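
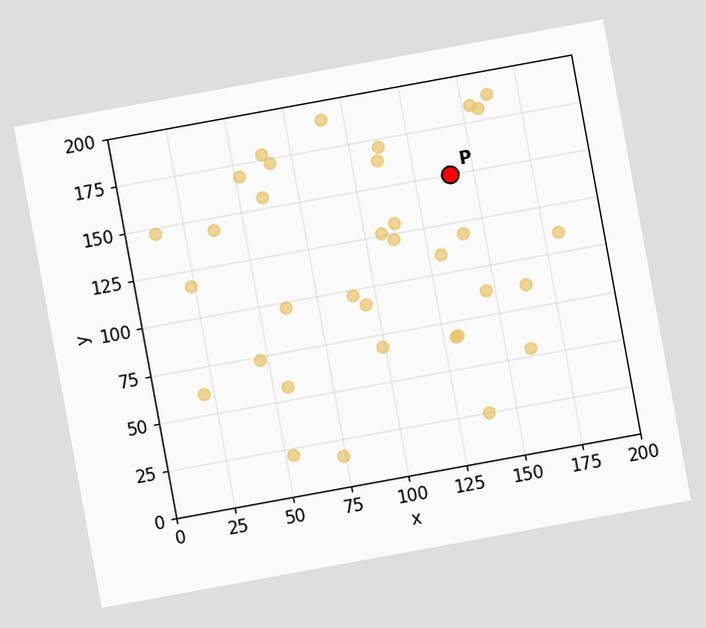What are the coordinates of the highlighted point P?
(140, 150)

The chart is tilted about 10° counter-clockwise. Following the gridlines from P to each axis, P sits at (140, 150).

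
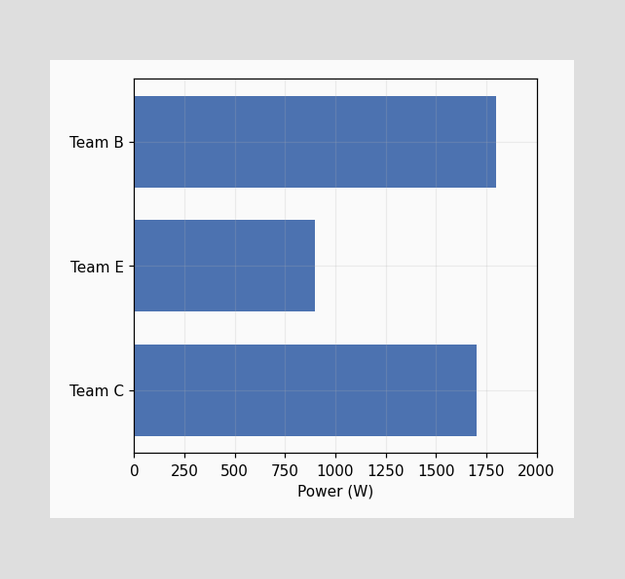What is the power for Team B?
1800W

Reading along the chart's x-axis, the Team B bar reaches 1800W.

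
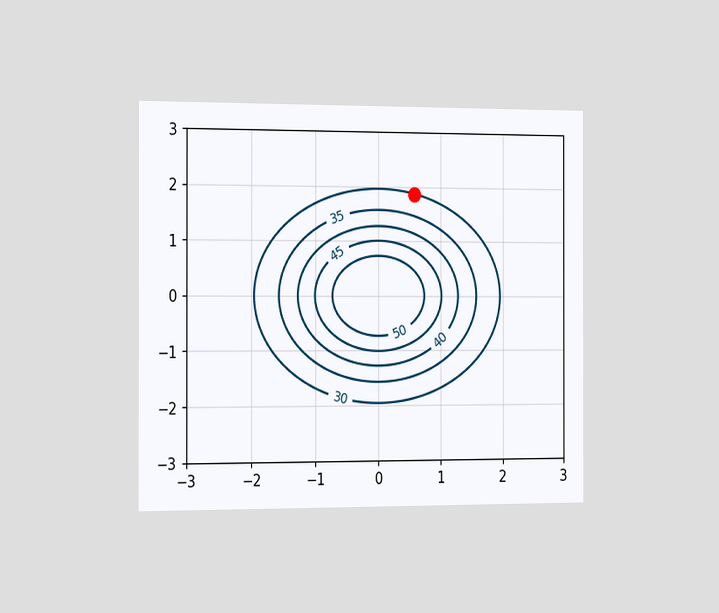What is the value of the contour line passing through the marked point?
The chart is viewed slightly from the left. The marked point sits on the contour labelled 30.

30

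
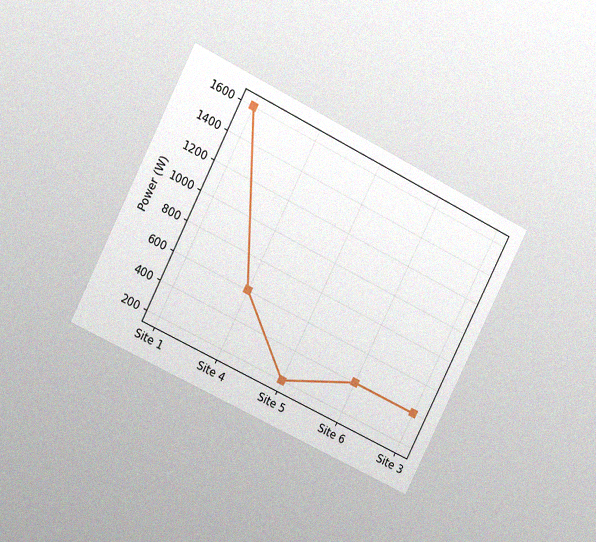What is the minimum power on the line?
The chart is tilted about 27° clockwise and viewed at a slight angle, with some photo noise. The lowest point is at Site 5, and reading across to the y-axis gives 200W.

200W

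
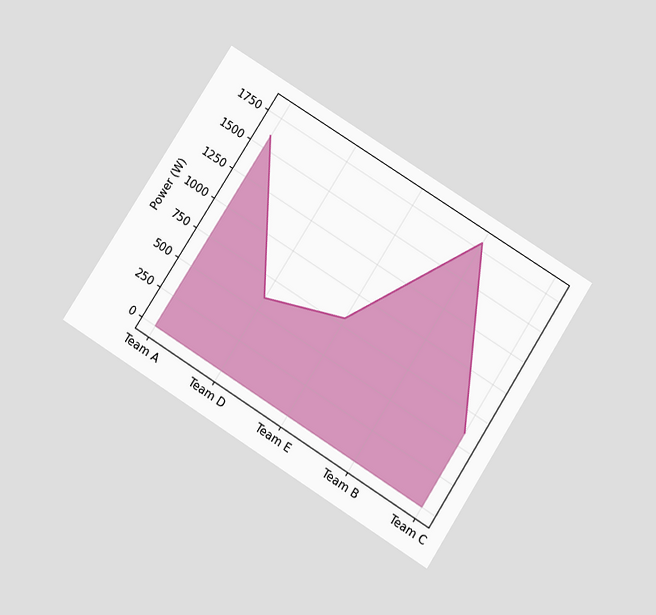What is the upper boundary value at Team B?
The chart is tilted about 32° clockwise and viewed slightly from below. At Team B the upper boundary is at 1800W.

1800W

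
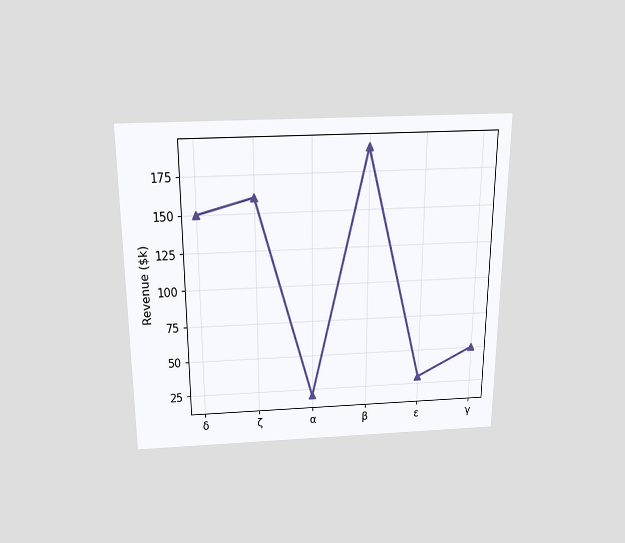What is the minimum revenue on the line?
The chart is viewed slightly from above. The lowest point is at α, and reading across to the y-axis gives $20k.

$20k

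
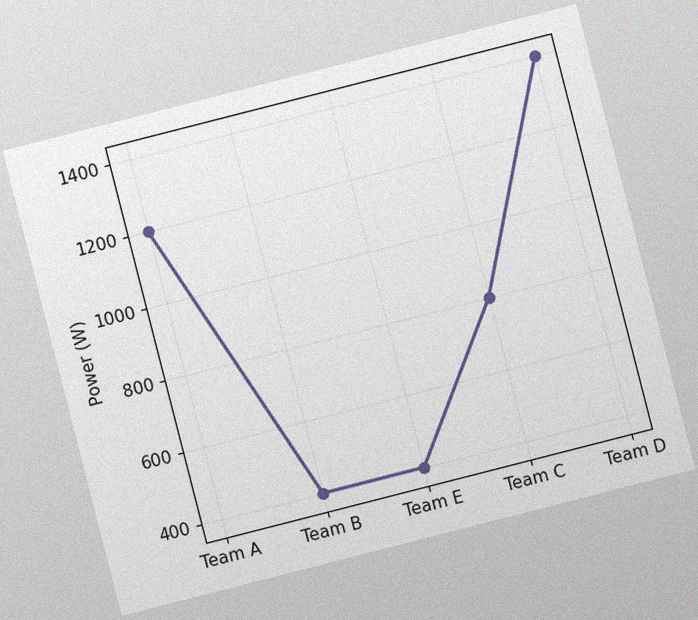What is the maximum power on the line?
1400W

The chart is tilted about 14° counter-clockwise, with some photo noise. The highest point is at Team D, and reading across to the y-axis gives 1400W.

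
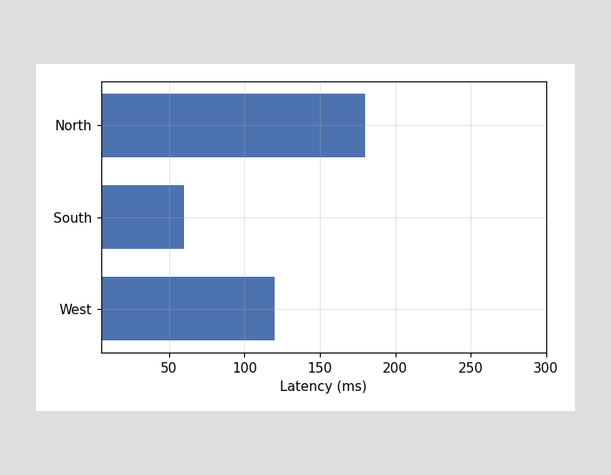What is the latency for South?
60ms

Reading along the chart's x-axis, the South bar reaches 60ms.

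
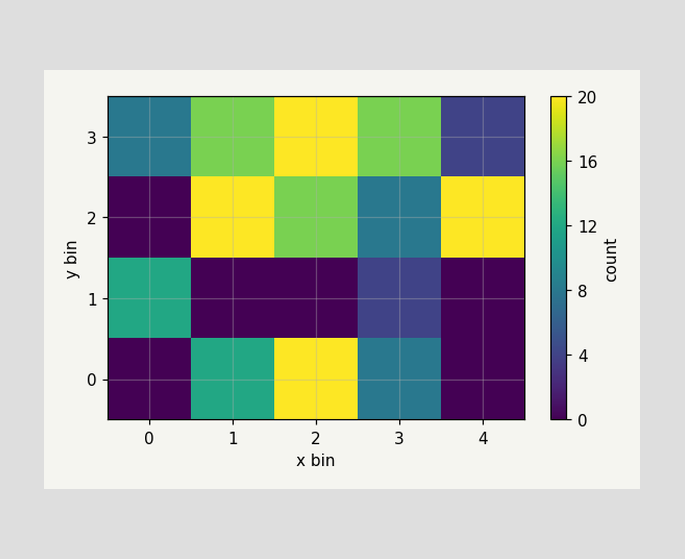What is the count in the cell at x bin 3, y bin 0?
Matching the cell (3, 0) against the colorbar gives 8.

8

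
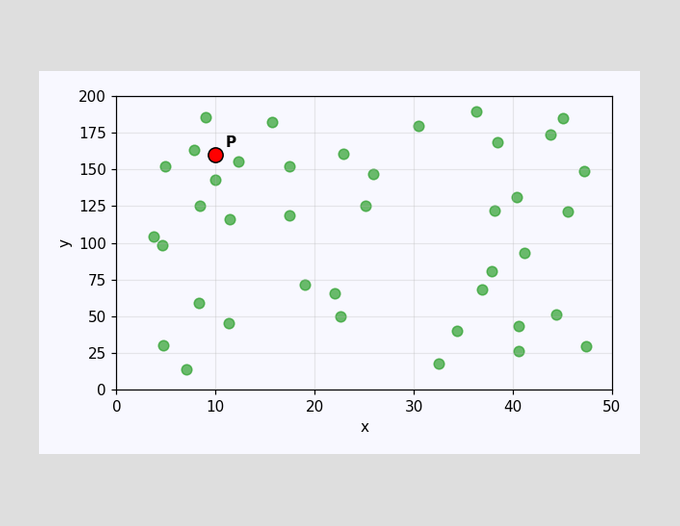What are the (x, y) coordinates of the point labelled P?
Following the gridlines from P to each axis, P sits at (10, 160).

(10, 160)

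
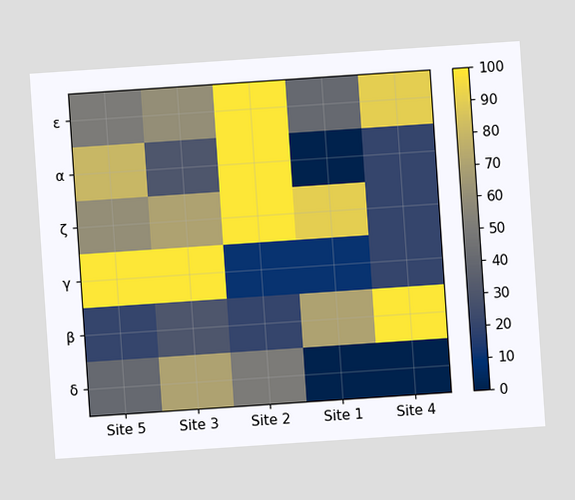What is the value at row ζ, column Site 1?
90

The chart is tilted about 4° counter-clockwise. Matching cell (ζ, Site 1) against the colorbar gives 90.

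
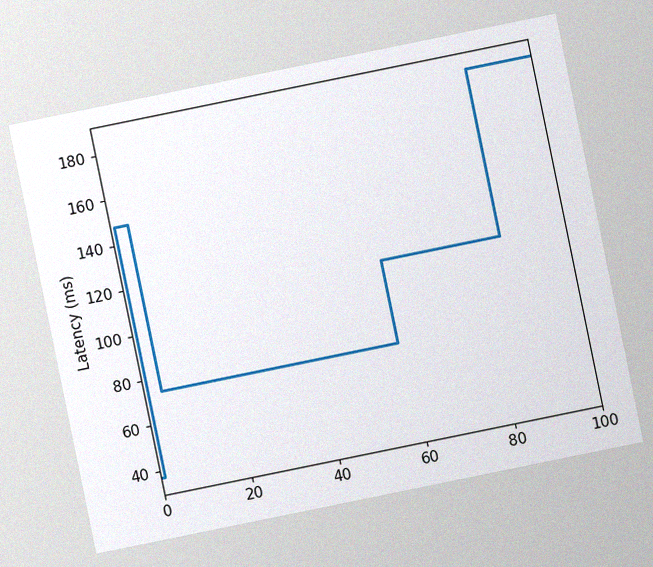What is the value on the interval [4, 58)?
The chart is tilted about 12° counter-clockwise, with some photo noise. On [4, 58) the step sits at 74ms.

74ms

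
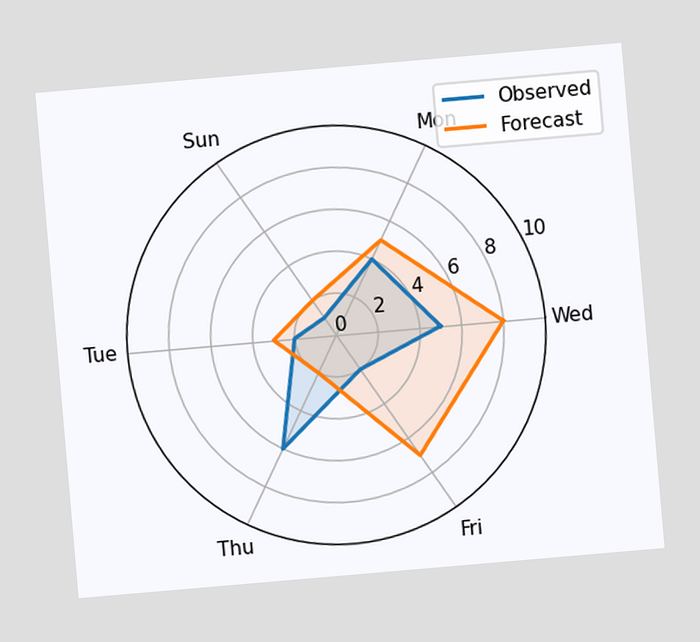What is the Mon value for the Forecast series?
The chart is tilted about 5° counter-clockwise. On the Mon axis, Forecast reaches 5.

5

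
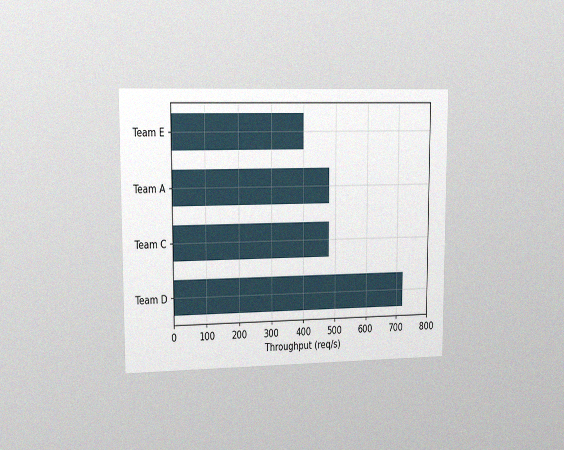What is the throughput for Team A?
The chart is viewed slightly from the left, with some photo noise. Reading along the chart's x-axis, the Team A bar reaches 480req/s.

480req/s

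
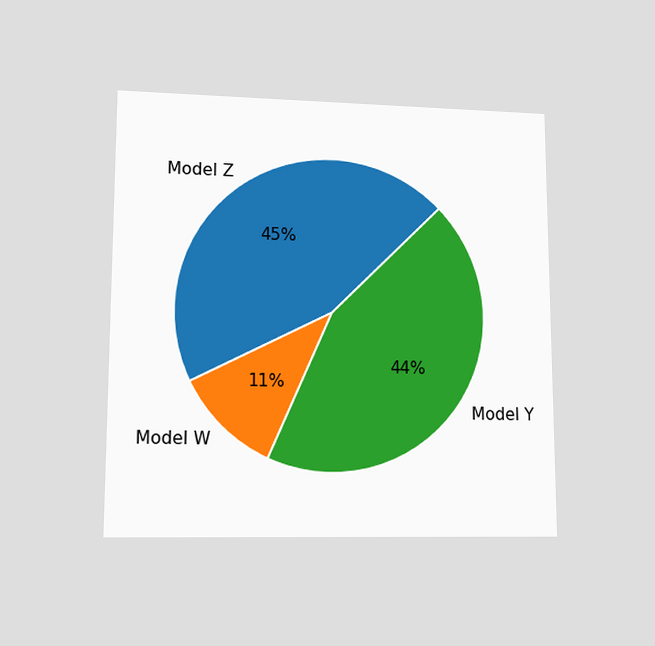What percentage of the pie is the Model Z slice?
45%

The chart is viewed at a slight angle. The Model Z slice takes up 45% of the pie.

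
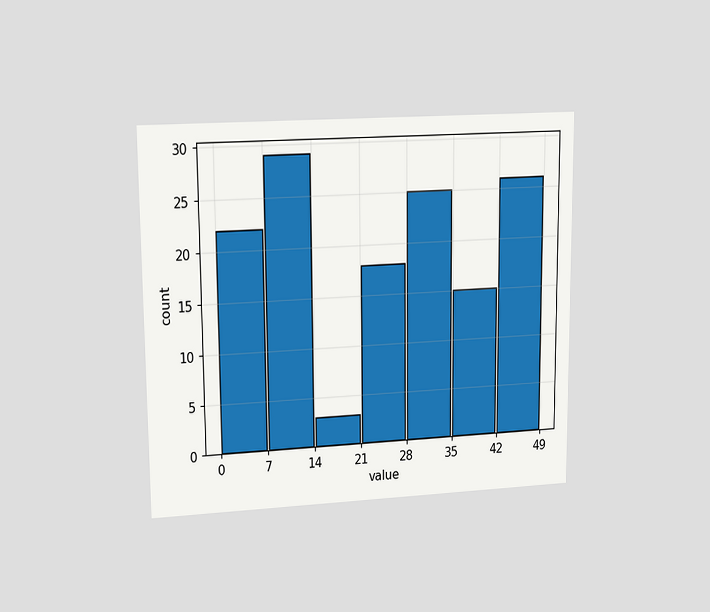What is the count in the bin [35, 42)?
The chart is viewed at a slight angle. The [35, 42) bin has height 15.

15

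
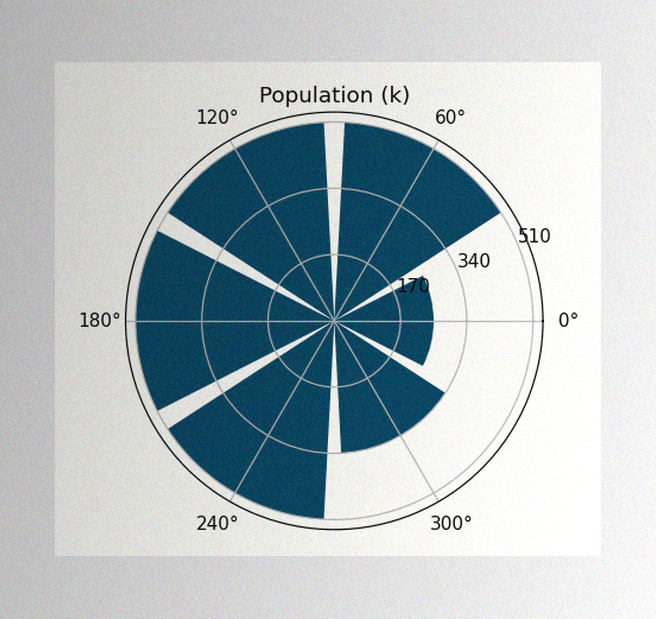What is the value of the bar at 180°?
510k

The image has some photo noise and uneven lighting. The bar at 180° reaches 510k on the radial axis.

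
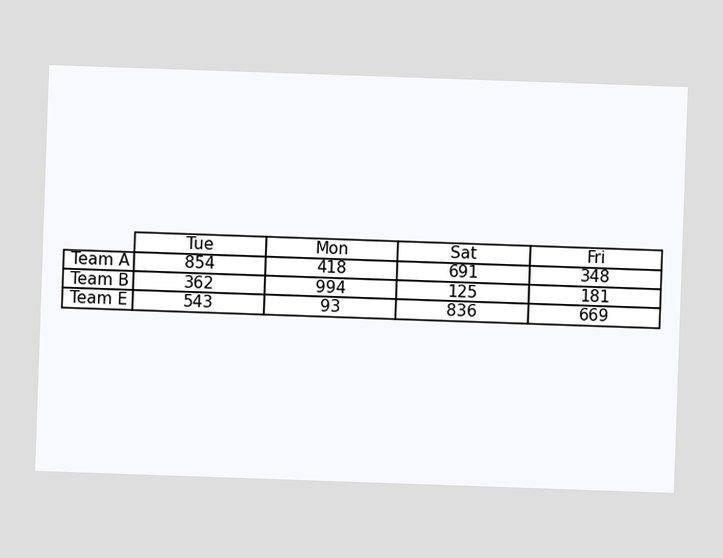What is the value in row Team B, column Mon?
The (Team B, Mon) cell reads 994.

994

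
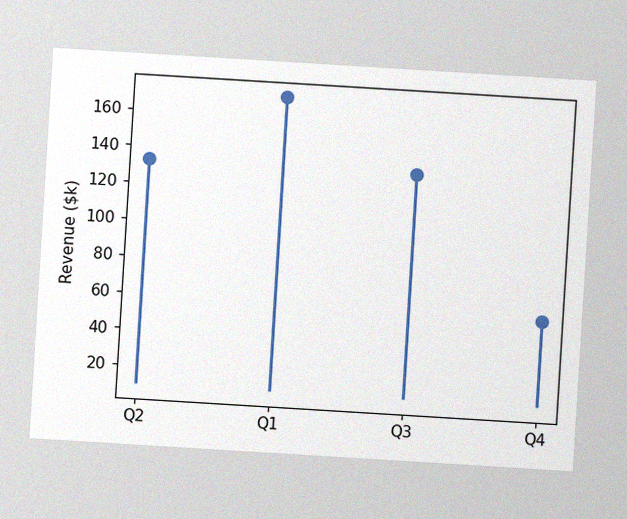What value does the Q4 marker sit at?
$57k

The chart is tilted about 3° clockwise, with some photo noise. The Q4 marker sits at $57k.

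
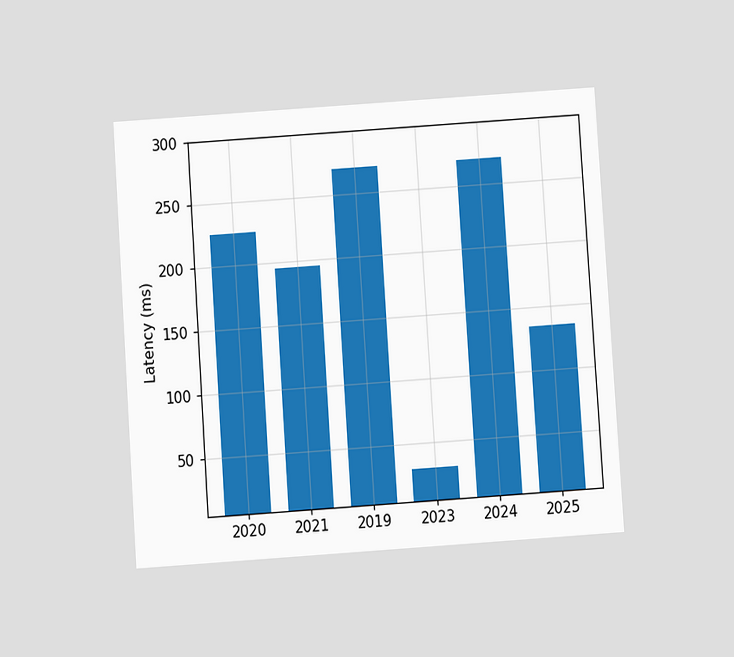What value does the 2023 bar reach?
The chart is tilted about 4° counter-clockwise and viewed slightly from below. Reading along the chart's y-axis, the 2023 bar reaches 30ms.

30ms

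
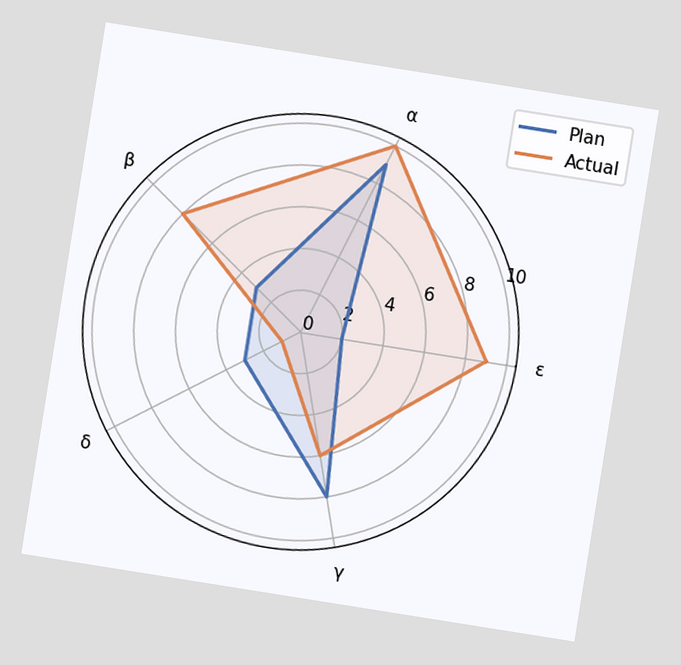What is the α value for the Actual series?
10

The chart is tilted about 9° clockwise. On the α axis, Actual reaches 10.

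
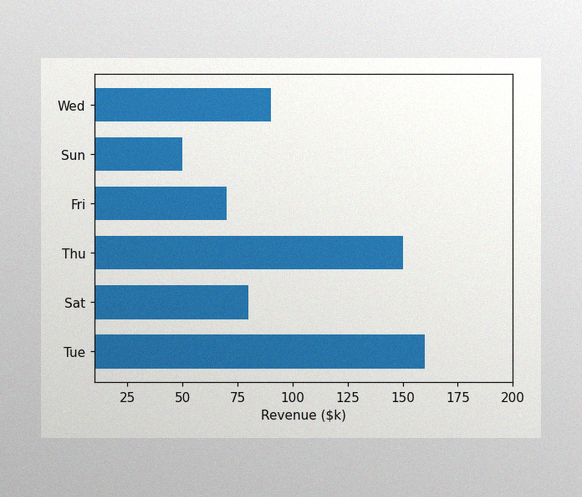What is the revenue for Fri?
The image has some photo noise and uneven lighting. Reading along the chart's x-axis, the Fri bar reaches $70k.

$70k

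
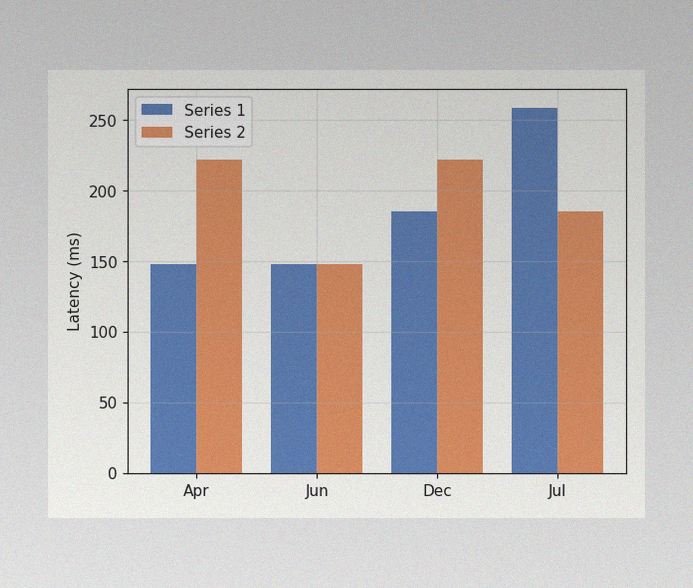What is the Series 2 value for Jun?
The image has some photo noise and uneven lighting. The Series 2 bar at Jun reaches 148ms on the y-axis.

148ms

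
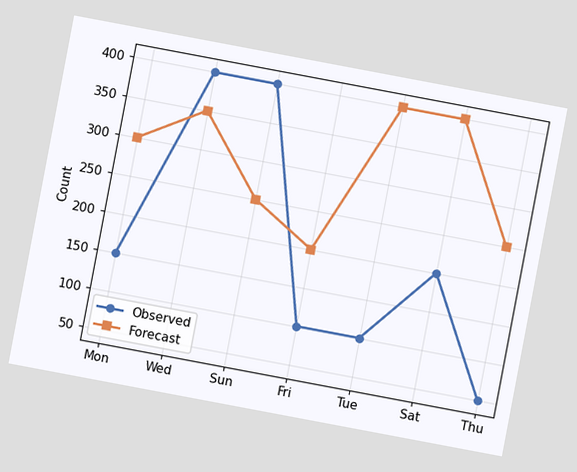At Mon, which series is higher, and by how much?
Forecast, by 150

The chart is tilted about 11° clockwise. At Mon, Forecast sits above the other line by 150.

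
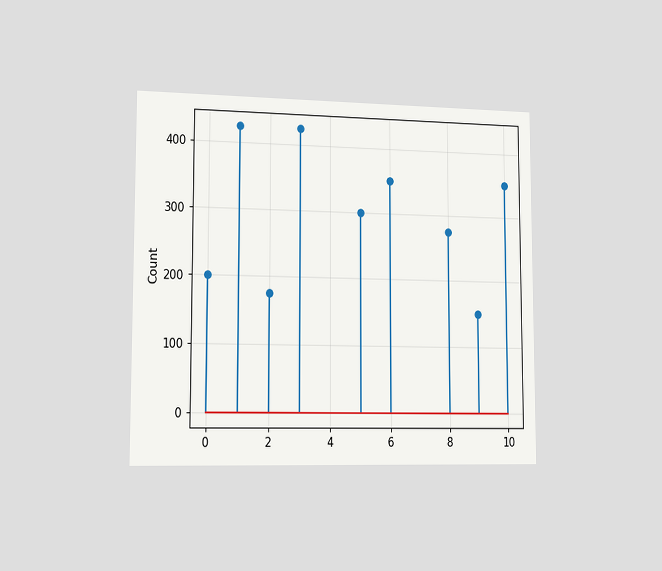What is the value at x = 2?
175

The chart is viewed slightly from the left. The stem at x=2 reaches 175.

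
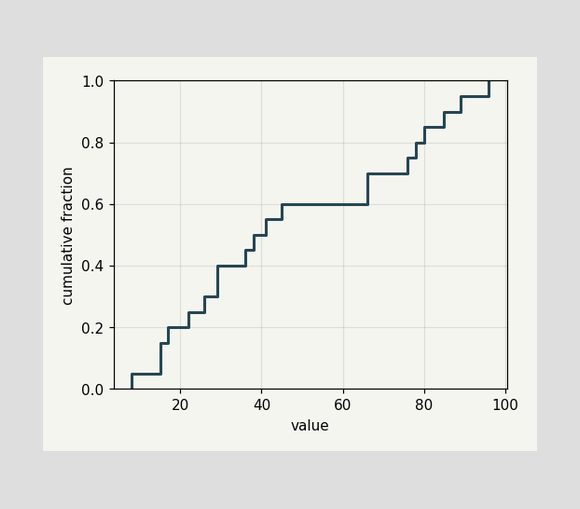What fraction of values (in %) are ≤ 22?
25%

At x=22 the ECDF step is at 25%.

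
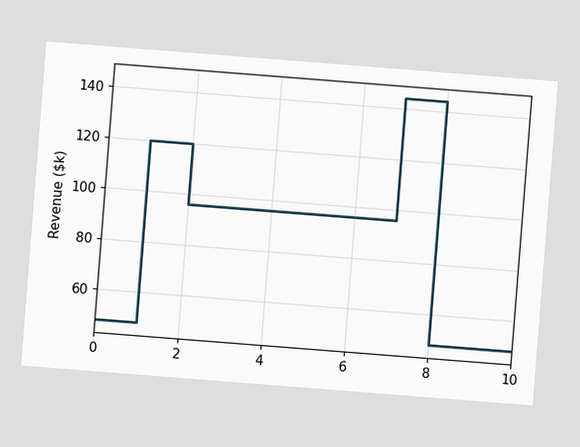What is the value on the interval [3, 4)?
The chart is tilted about 4° clockwise. On [3, 4) the step sits at $96k.

$96k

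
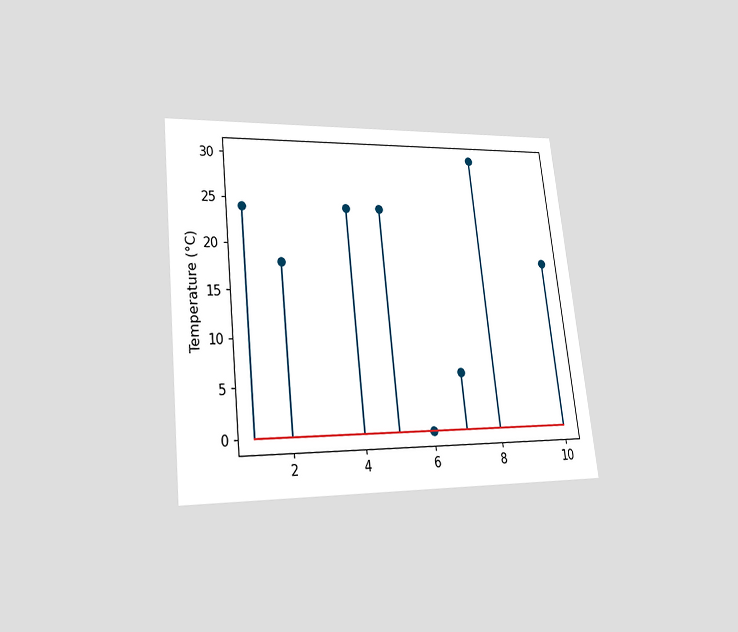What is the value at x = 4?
24°C

The chart is tilted about 6° counter-clockwise and viewed at a slight angle. The stem at x=4 reaches 24°C.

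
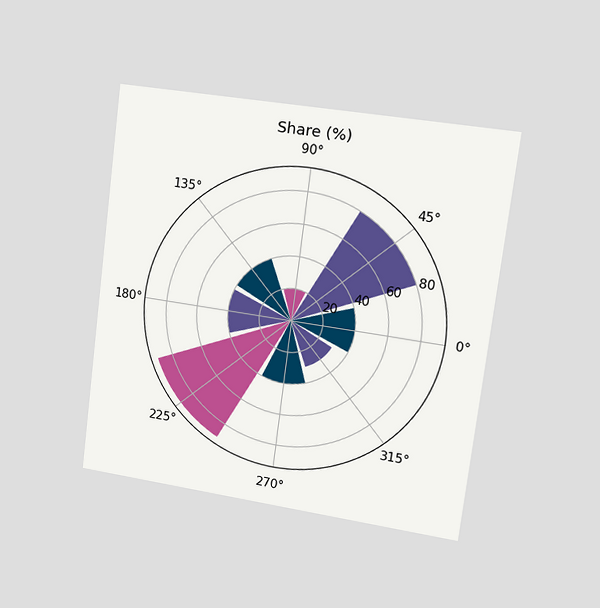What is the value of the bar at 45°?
The chart is tilted about 7° clockwise and viewed slightly from the right. The bar at 45° reaches 80% on the radial axis.

80%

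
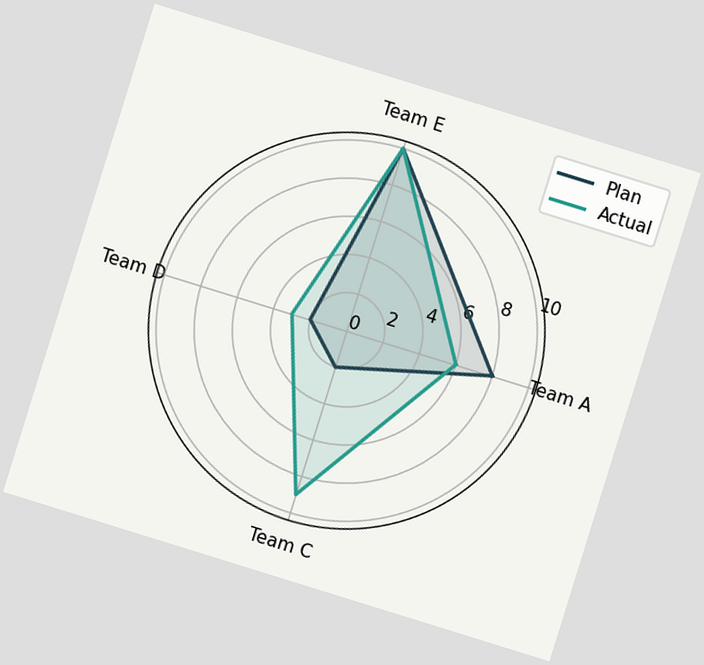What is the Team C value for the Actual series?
The chart is tilted about 17° clockwise. On the Team C axis, Actual reaches 9.

9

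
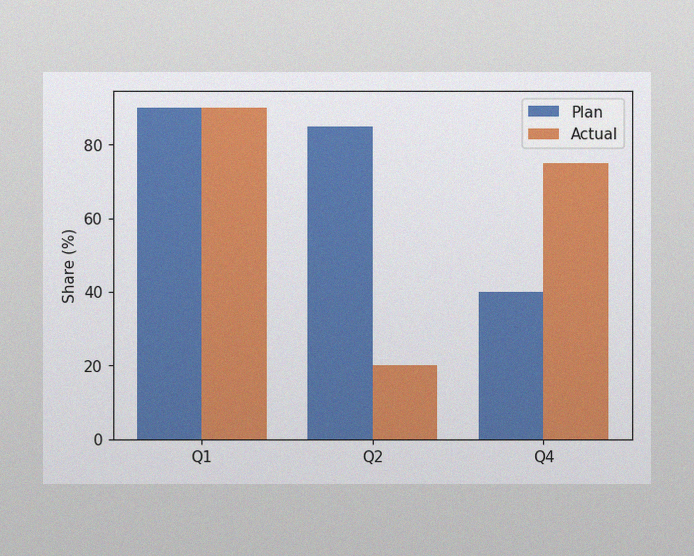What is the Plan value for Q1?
90%

The image has some photo noise and uneven lighting. The Plan bar at Q1 reaches 90% on the y-axis.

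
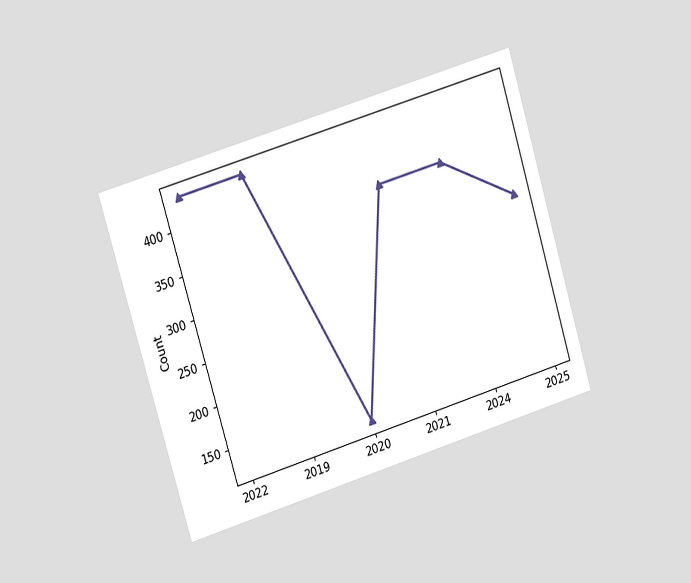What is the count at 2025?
310

The chart is tilted about 17° counter-clockwise and viewed slightly from the left. At 2025, the line is at 310.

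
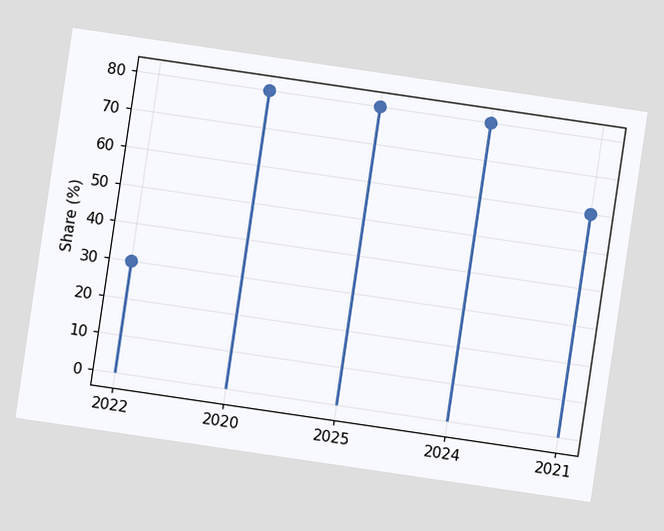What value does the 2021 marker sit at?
The chart is tilted about 8° clockwise. The 2021 marker sits at 60%.

60%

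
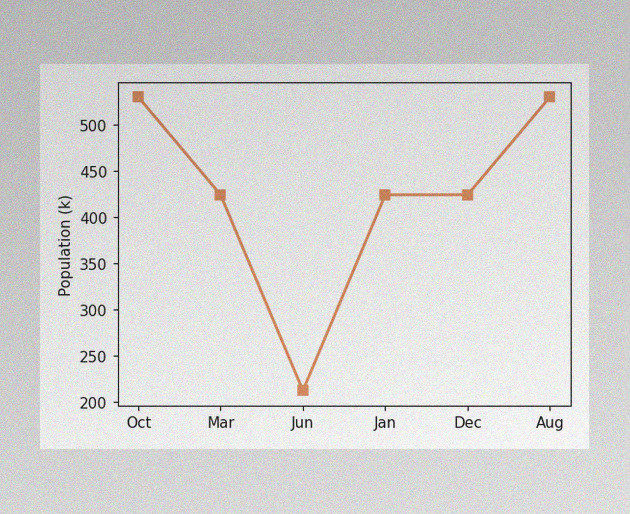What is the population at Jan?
424k

The image has some photo noise and uneven lighting. At Jan, the line is at 424k.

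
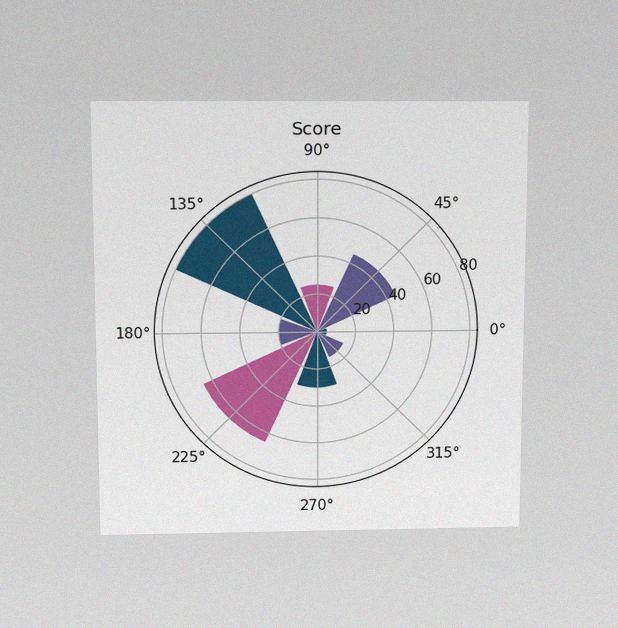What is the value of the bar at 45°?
The chart is viewed slightly from above, with some photo noise. The bar at 45° reaches 45 on the radial axis.

45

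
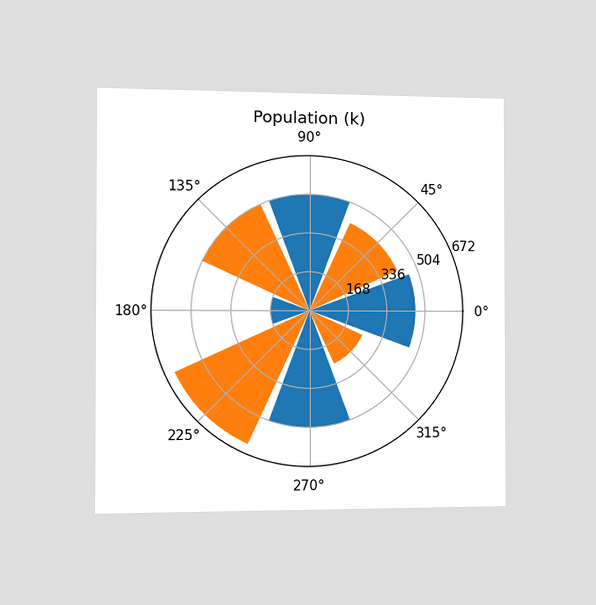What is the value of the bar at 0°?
462k

The chart is viewed slightly from the left. The bar at 0° reaches 462k on the radial axis.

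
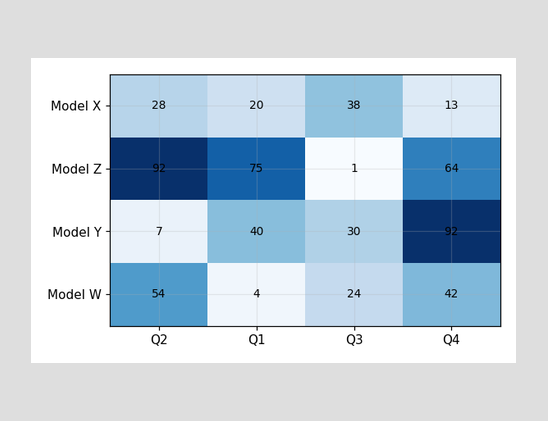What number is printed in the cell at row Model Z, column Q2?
92

The (Model Z, Q2) cell reads 92.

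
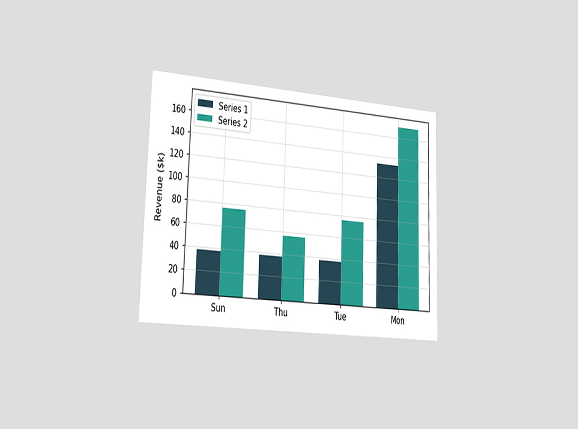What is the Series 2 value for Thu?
$57k

The chart is viewed slightly from the left. The Series 2 bar at Thu reaches $57k on the y-axis.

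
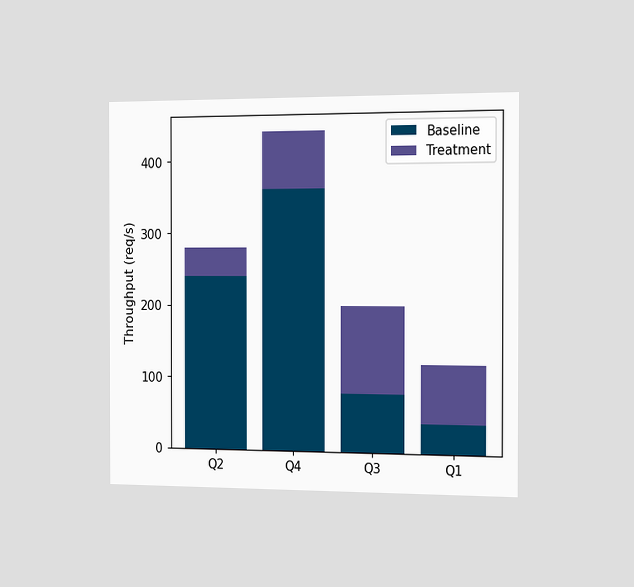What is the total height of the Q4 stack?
440req/s

The chart is viewed slightly from the right. The Q4 stack's top reaches 440req/s on the y-axis.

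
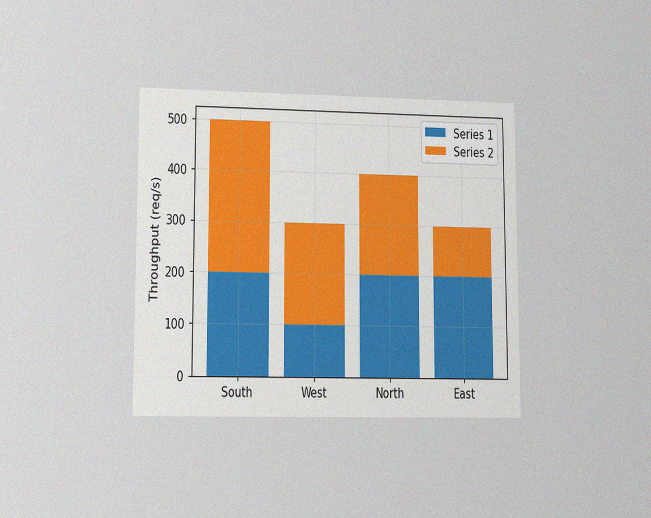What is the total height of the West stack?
The chart is viewed at a slight angle, with some photo noise. The West stack's top reaches 300req/s on the y-axis.

300req/s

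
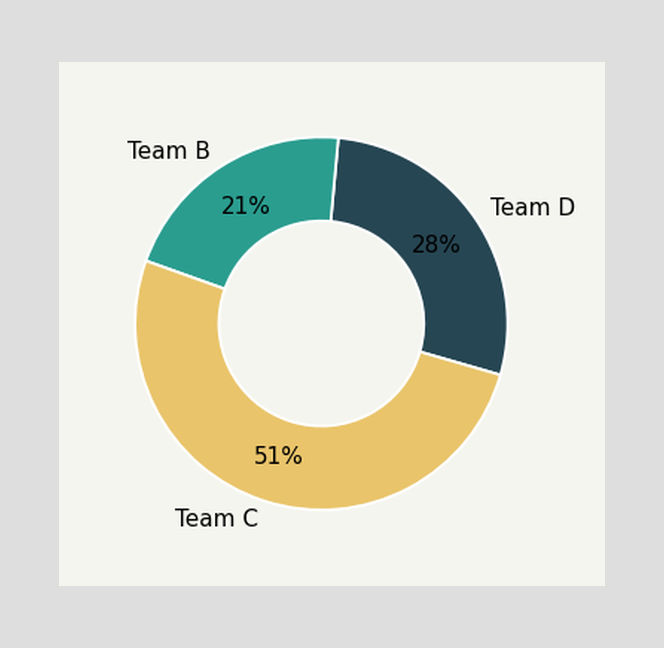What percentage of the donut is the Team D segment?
The Team D segment takes up 28% of the ring.

28%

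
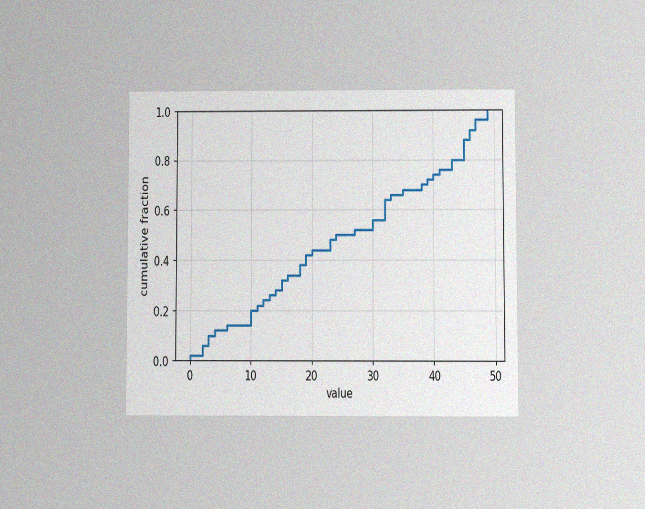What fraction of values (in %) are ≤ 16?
The chart is viewed at a slight angle, with some photo noise. At x=16 the ECDF step is at 34%.

34%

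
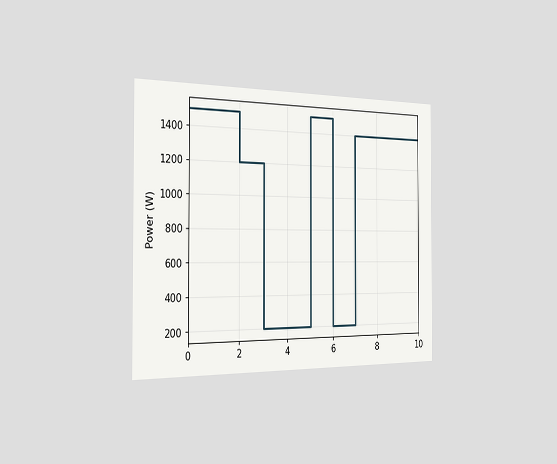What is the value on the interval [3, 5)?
200W

The chart is viewed slightly from the left. On [3, 5) the step sits at 200W.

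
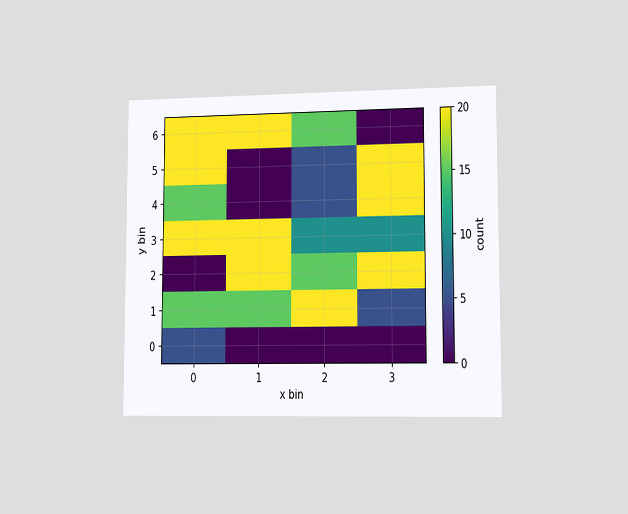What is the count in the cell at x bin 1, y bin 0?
0

The chart is viewed slightly from the right. Matching the cell (1, 0) against the colorbar gives 0.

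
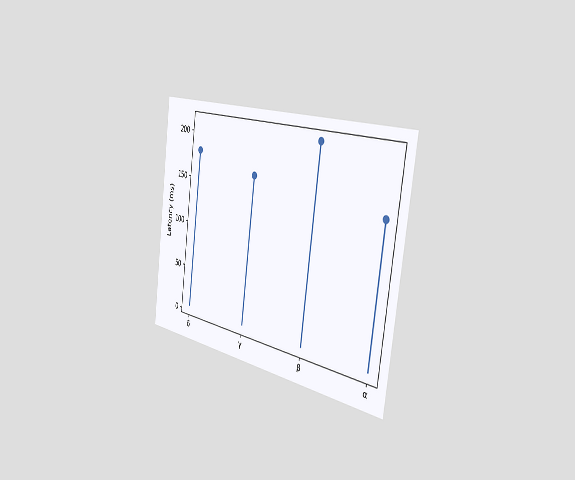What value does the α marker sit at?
150ms

The chart is tilted about 8° clockwise and viewed slightly from the right. The α marker sits at 150ms.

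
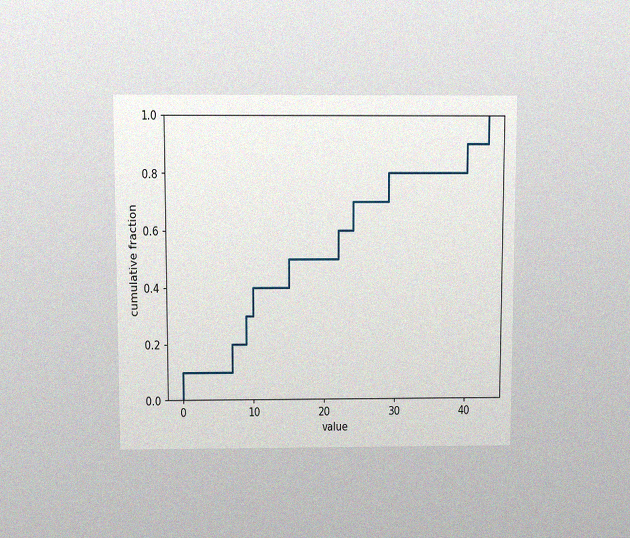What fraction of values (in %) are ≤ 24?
The chart is viewed slightly from above, with some photo noise. At x=24 the ECDF step is at 70%.

70%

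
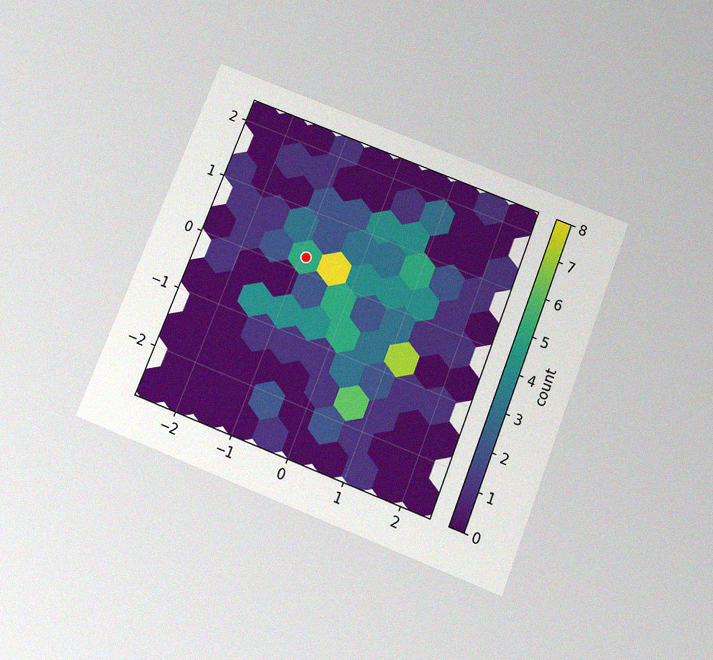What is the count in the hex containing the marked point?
5

The chart is tilted about 22° clockwise and viewed slightly from below, with some photo noise. The marked hex reads 5 on the colorbar.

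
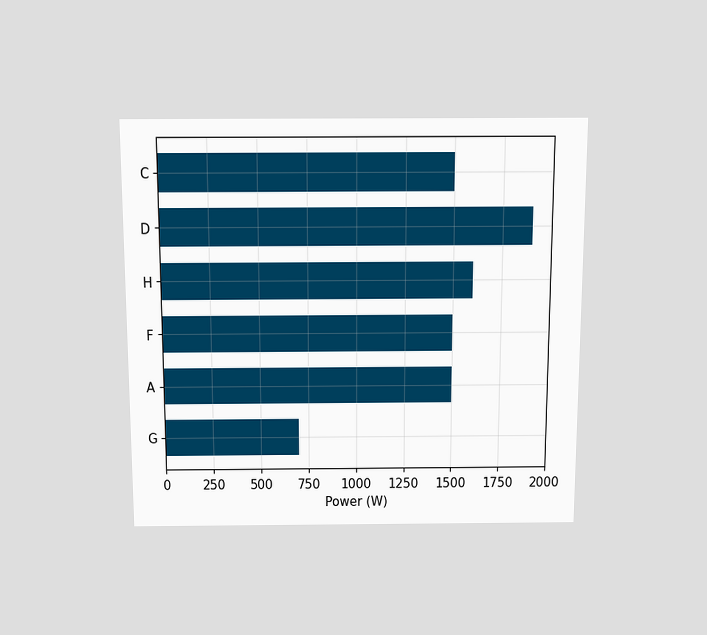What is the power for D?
The chart is viewed slightly from above. Reading along the chart's x-axis, the D bar reaches 1900W.

1900W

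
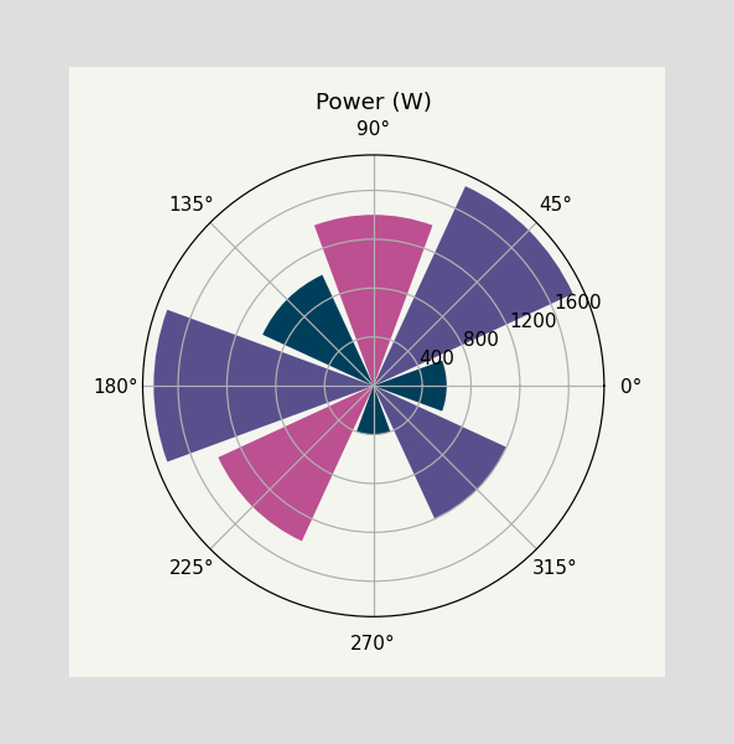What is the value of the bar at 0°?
The bar at 0° reaches 600W on the radial axis.

600W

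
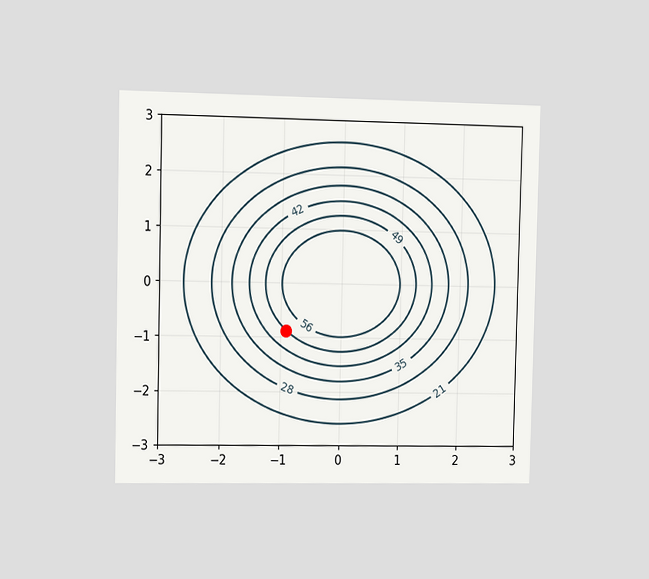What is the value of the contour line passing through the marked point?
49

The chart is viewed slightly from the left. The marked point sits on the contour labelled 49.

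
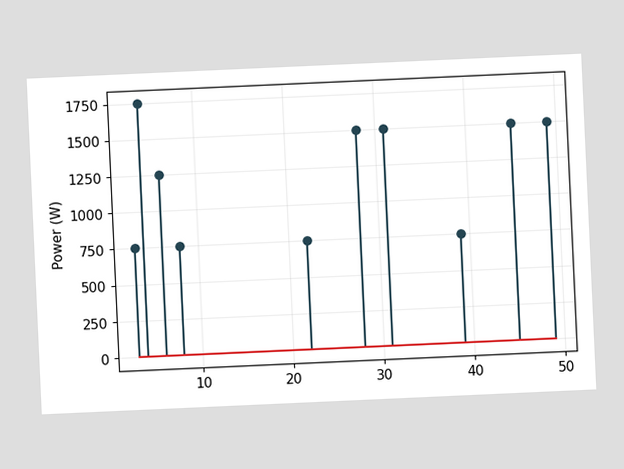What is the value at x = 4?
1750W

The chart is tilted about 3° counter-clockwise. The stem at x=4 reaches 1750W.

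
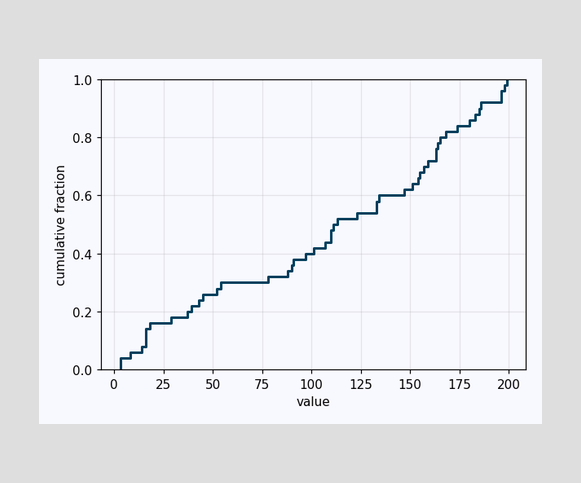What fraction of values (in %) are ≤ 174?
84%

At x=174 the ECDF step is at 84%.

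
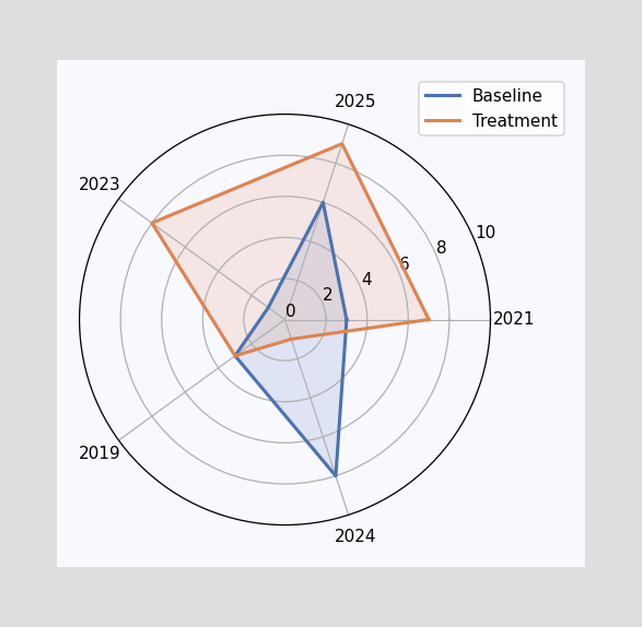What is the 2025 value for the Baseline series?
On the 2025 axis, Baseline reaches 6.

6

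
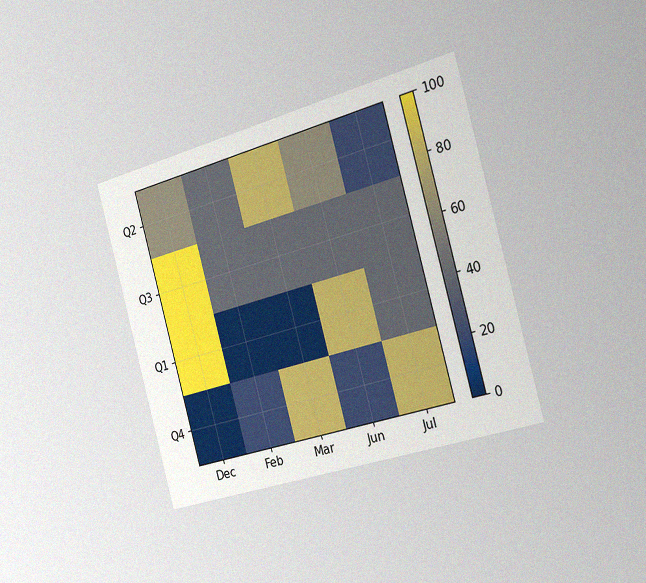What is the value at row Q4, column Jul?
The chart is tilted about 15° counter-clockwise and viewed slightly from the right, with some photo noise. Matching cell (Q4, Jul) against the colorbar gives 80.

80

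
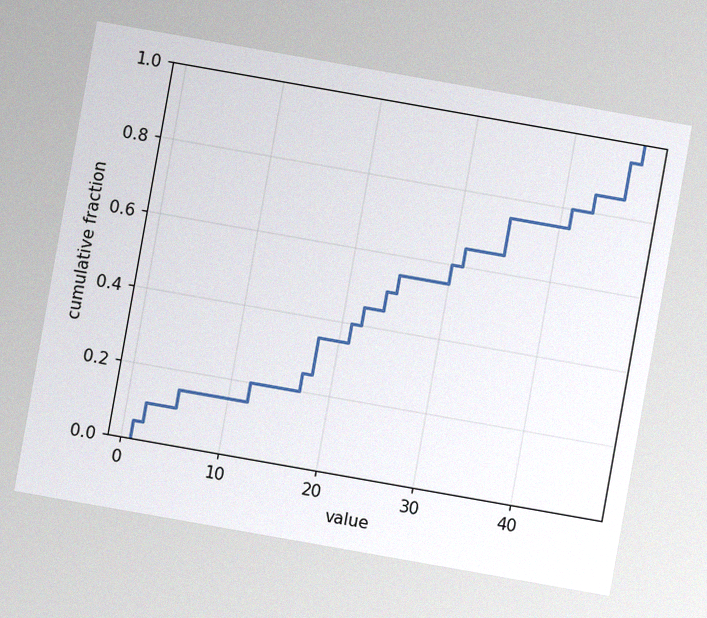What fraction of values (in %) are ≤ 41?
The chart is tilted about 10° clockwise, with some photo noise. At x=41 the ECDF step is at 80%.

80%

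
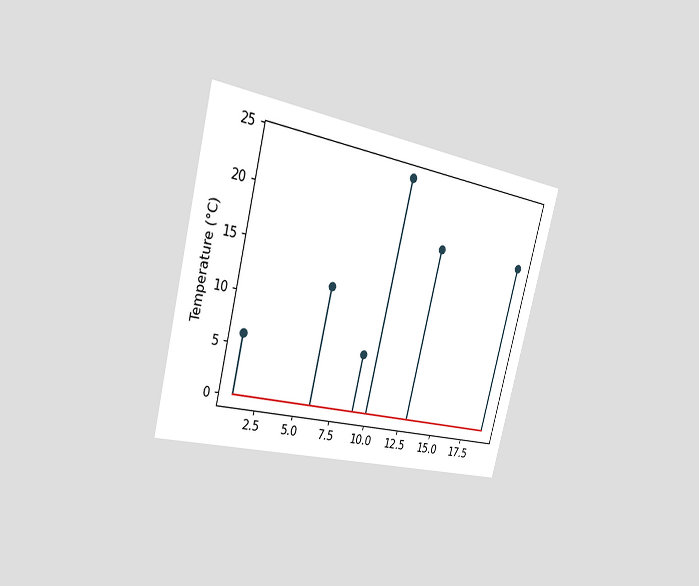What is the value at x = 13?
18°C

The chart is tilted about 14° clockwise and viewed slightly from the left. The stem at x=13 reaches 18°C.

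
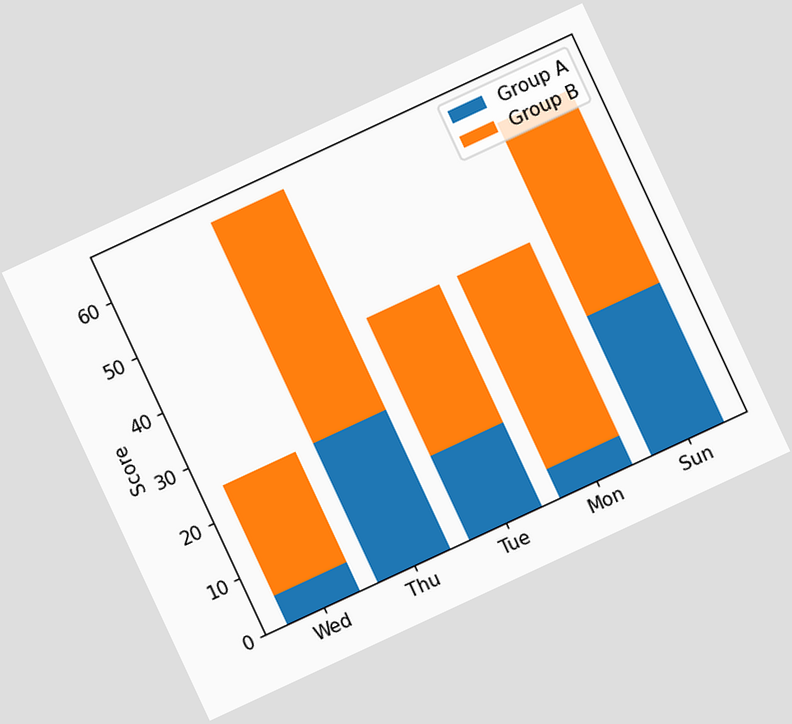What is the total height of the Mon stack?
The chart is tilted about 25° counter-clockwise. The Mon stack's top reaches 40 on the y-axis.

40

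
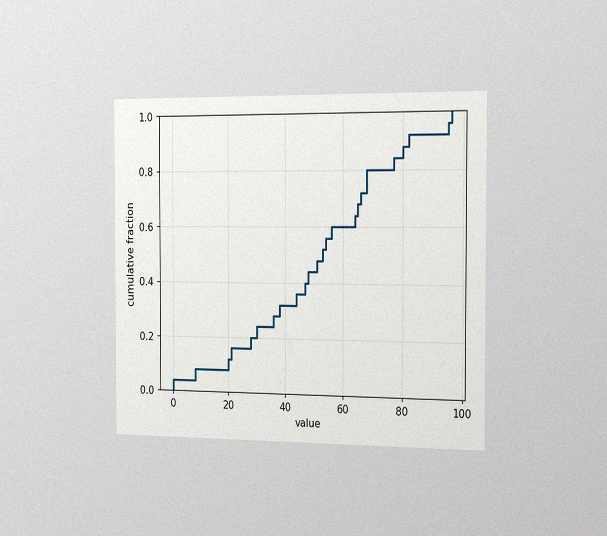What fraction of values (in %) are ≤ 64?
64%

The chart is viewed slightly from the right, with some photo noise. At x=64 the ECDF step is at 64%.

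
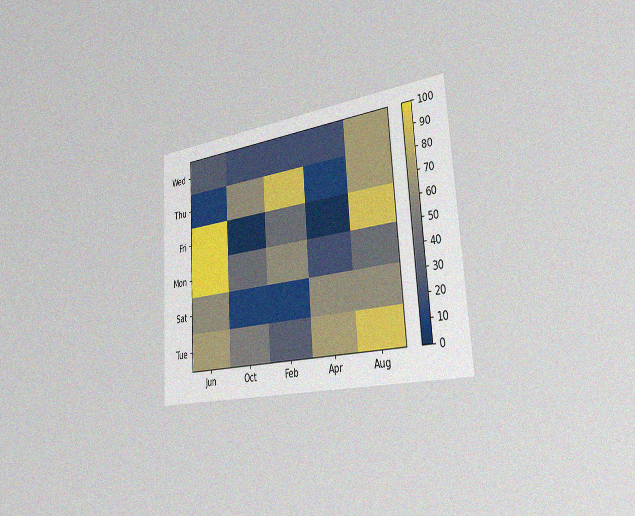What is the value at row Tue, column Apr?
The chart is tilted about 4° counter-clockwise and viewed slightly from the right, with some photo noise. Matching cell (Tue, Apr) against the colorbar gives 70.

70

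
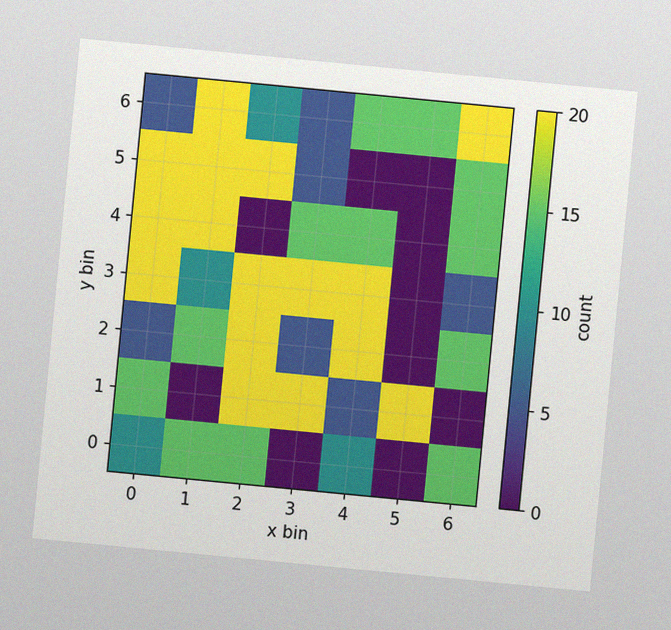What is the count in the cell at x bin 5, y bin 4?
0

The chart is tilted about 5° clockwise, with some photo noise. Matching the cell (5, 4) against the colorbar gives 0.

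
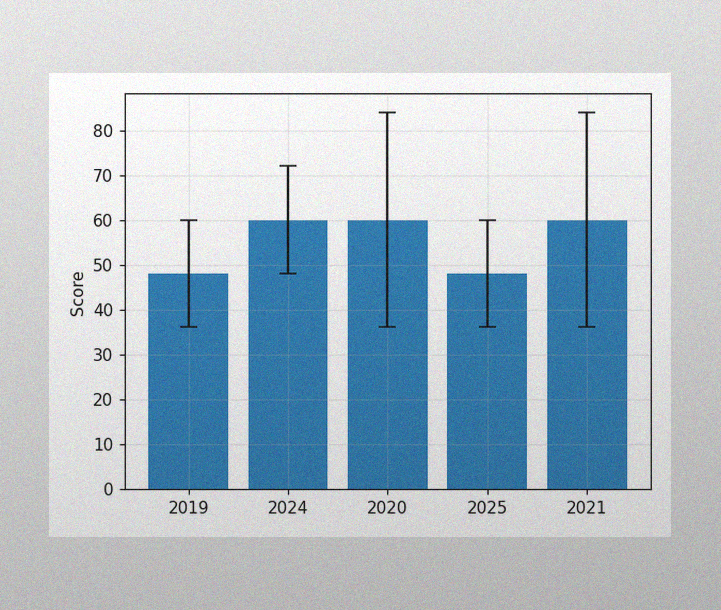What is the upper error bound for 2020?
84

The image has some photo noise and uneven lighting. The 2020 bar's upper whisker reaches 84.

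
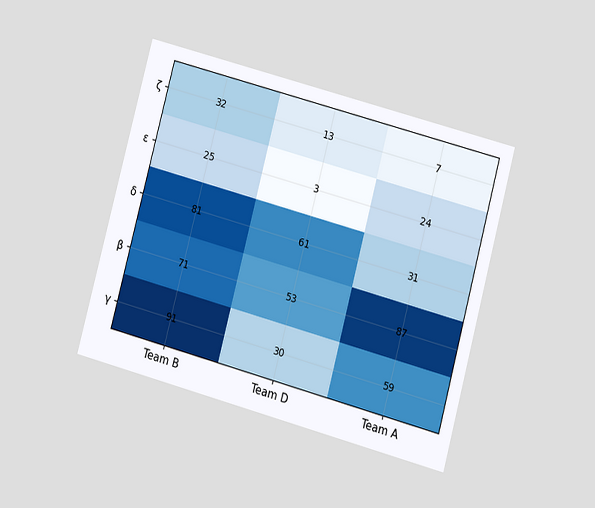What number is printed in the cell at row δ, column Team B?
81

The chart is tilted about 15° clockwise and viewed at a slight angle. The (δ, Team B) cell reads 81.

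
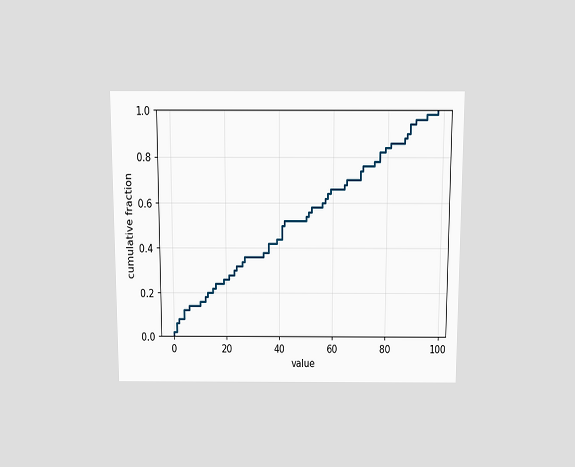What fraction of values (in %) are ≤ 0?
2%

The chart is viewed slightly from above. At x=0 the ECDF step is at 2%.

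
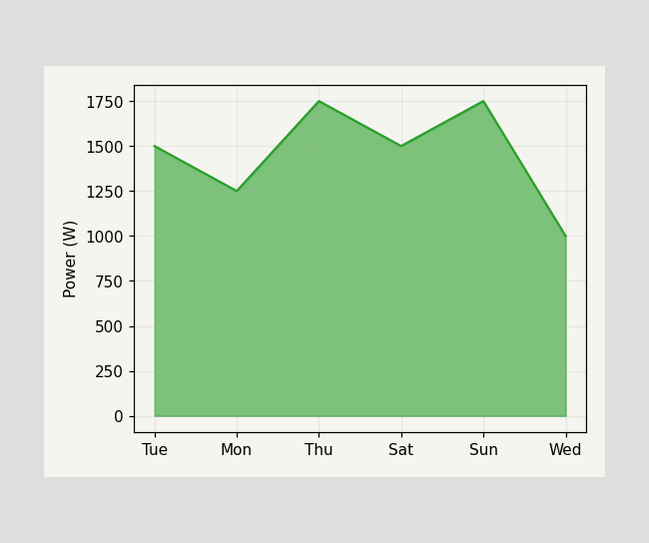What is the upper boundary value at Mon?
At Mon the upper boundary is at 1250W.

1250W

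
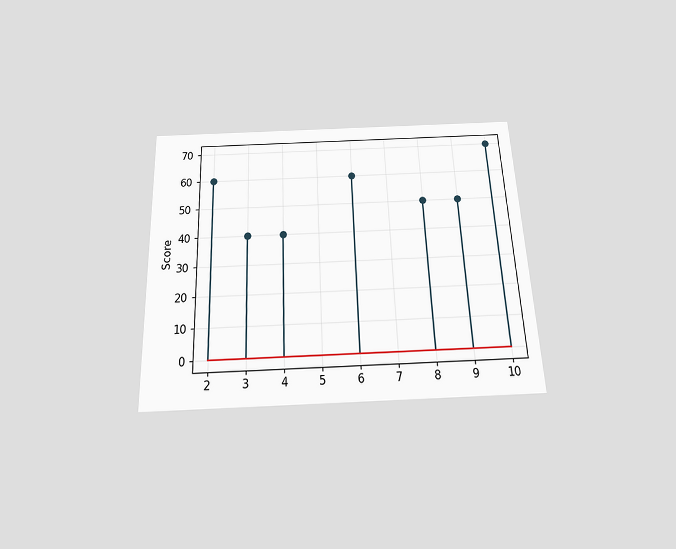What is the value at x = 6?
60

The chart is tilted about 2° counter-clockwise and viewed slightly from below. The stem at x=6 reaches 60.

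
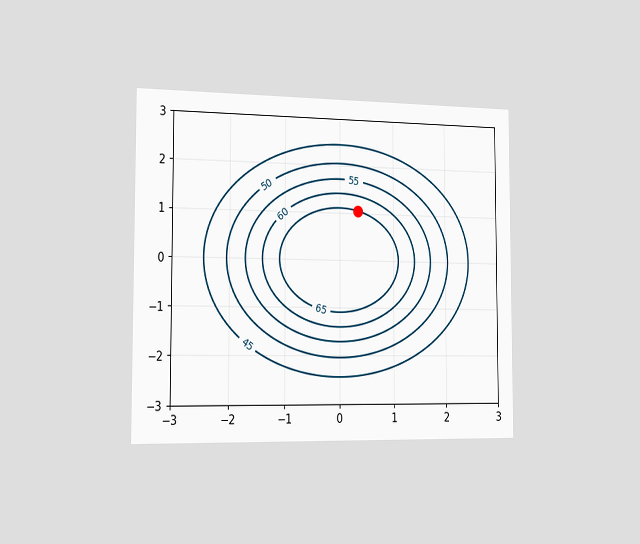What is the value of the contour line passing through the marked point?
The chart is viewed slightly from the left. The marked point sits on the contour labelled 65.

65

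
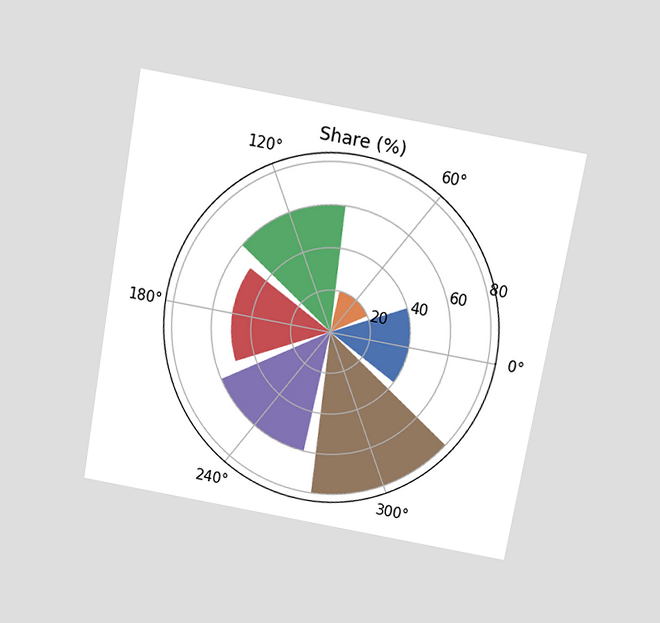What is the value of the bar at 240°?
The chart is tilted about 10° clockwise and viewed slightly from above. The bar at 240° reaches 60% on the radial axis.

60%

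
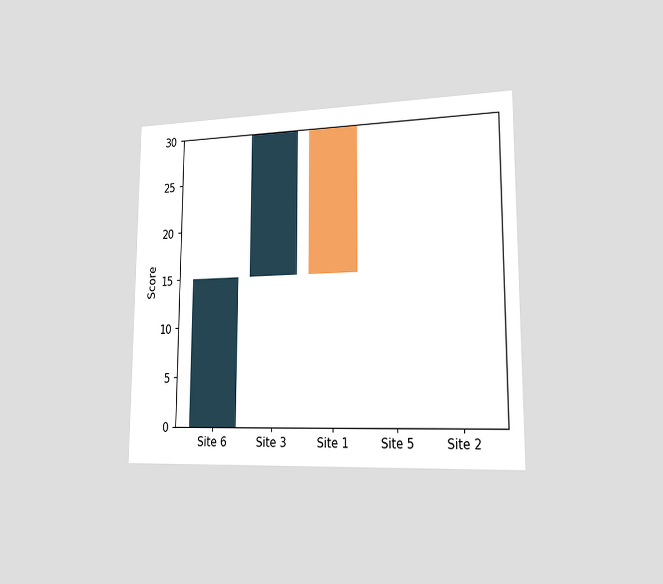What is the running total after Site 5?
The chart is viewed slightly from the right. After Site 5 the running total reaches 15.

15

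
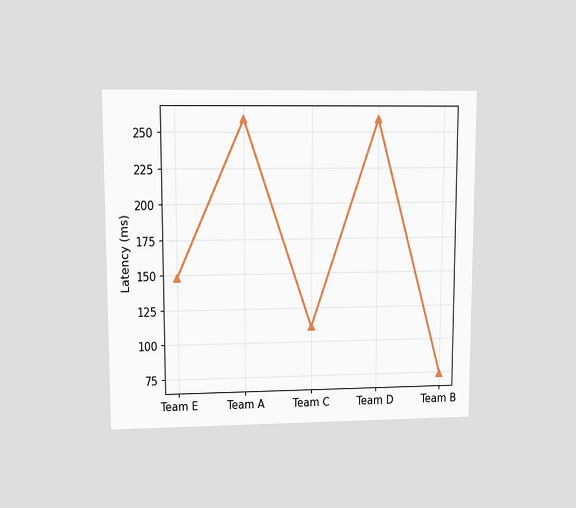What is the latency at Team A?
The chart is viewed at a slight angle. At Team A, the line is at 259ms.

259ms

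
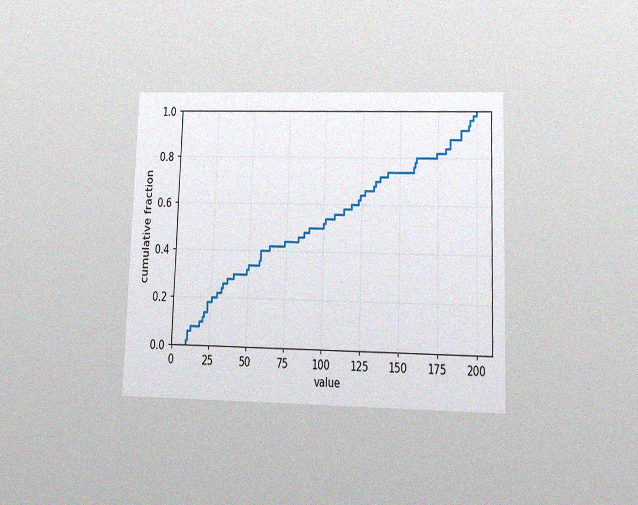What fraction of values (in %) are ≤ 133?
The chart is viewed at a slight angle, with some photo noise. At x=133 the ECDF step is at 68%.

68%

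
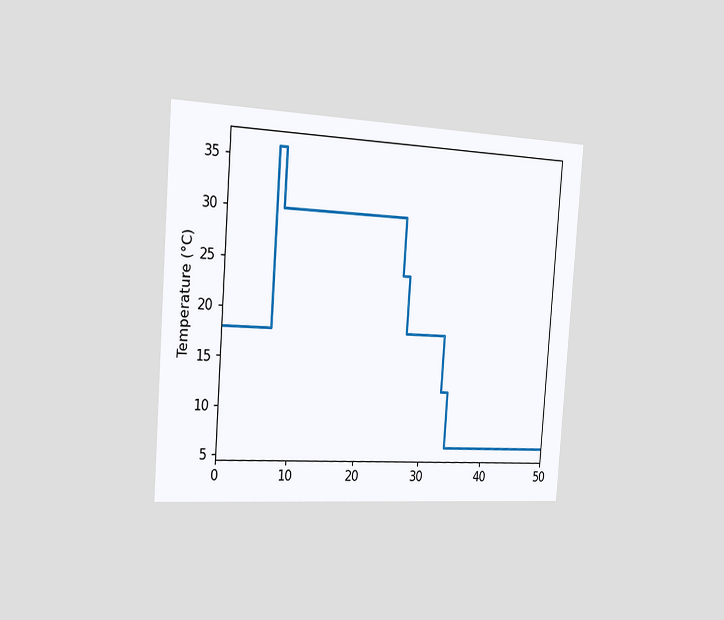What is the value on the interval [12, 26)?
30°C

The chart is tilted about 4° clockwise and viewed slightly from the left. On [12, 26) the step sits at 30°C.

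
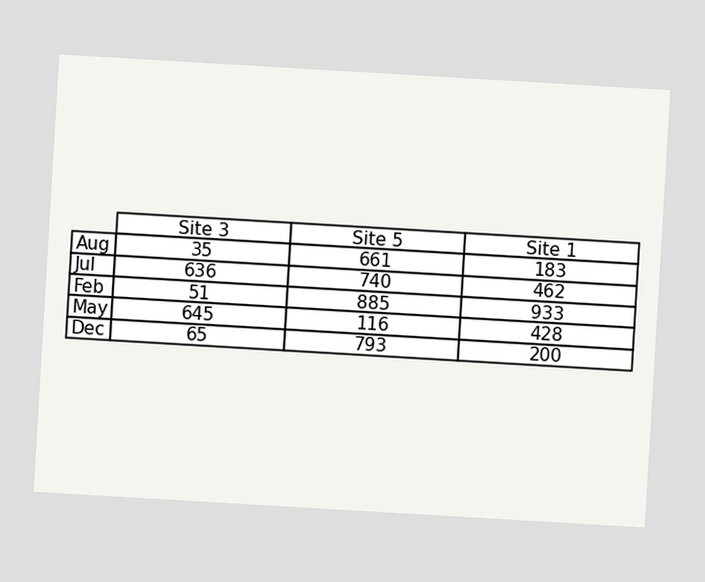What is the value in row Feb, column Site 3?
51

The chart is tilted about 3° clockwise. The (Feb, Site 3) cell reads 51.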